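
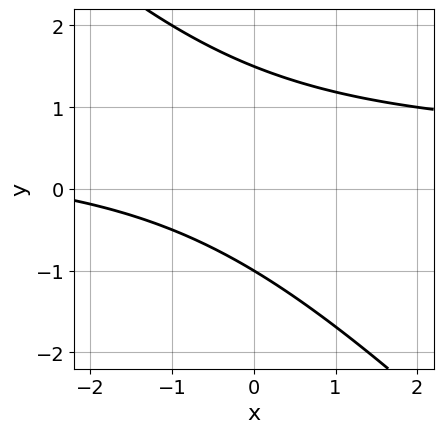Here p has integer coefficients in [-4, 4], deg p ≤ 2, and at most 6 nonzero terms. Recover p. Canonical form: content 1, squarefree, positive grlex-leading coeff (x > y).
2*x*y + 2*y^2 - x - y - 3

First, the degree is 2 — no degree-1 curve has this shape.
Then, from the visible intercepts: it meets the y-axis at y = -1 (among the integer gridlines); no x-intercept at any integer in the box.
Finally, fitting integer coefficients to these (and the overall shape) gives p.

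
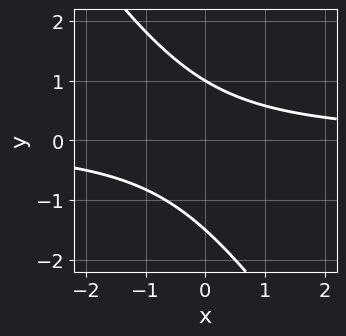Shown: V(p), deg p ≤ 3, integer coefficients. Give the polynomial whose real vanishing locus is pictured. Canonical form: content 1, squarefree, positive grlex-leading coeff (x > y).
1. deg p = 2. A generic line meets the curve in up to 2 points.
2. Reading off the gridlines: it meets the y-axis at y = 1 (among the integer gridlines); the curve avoids every integer x-axis point in the box.
3. These observations pin down the coefficients.

3*x*y + 2*y^2 + y - 3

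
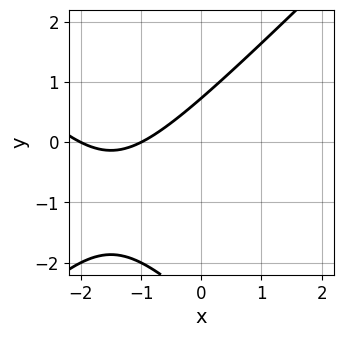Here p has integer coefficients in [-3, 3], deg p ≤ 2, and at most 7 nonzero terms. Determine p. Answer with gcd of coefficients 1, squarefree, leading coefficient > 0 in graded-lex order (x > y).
x^2 - y^2 + 3*x - 2*y + 2

1. The degree is 2 — a generic line meets the curve in up to 2 points.
2. Against the integer gridlines: among the integer gridlines, it crosses the x-axis at x ∈ {-2, -1}.
3. Solving for integer coefficients yields p as stated.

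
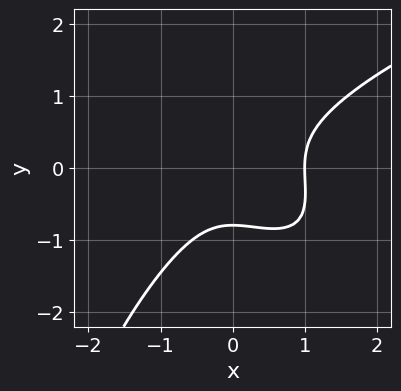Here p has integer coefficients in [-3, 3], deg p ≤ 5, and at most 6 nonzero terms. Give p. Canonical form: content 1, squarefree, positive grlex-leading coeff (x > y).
x^2*y^2 - 2*x^3 + 2*y^3 + x^2 + 1

Degree: a generic line meets the curve in up to 4 points, so deg p = 4.
From the visible intercepts: one x-axis crossing is at x = 1.
Matching integer coefficients to the picture gives p.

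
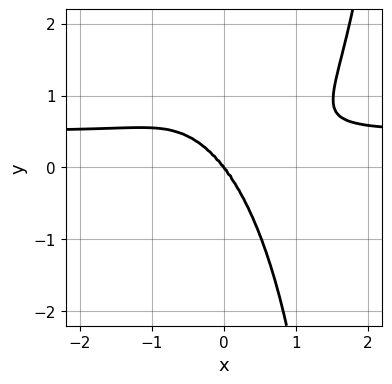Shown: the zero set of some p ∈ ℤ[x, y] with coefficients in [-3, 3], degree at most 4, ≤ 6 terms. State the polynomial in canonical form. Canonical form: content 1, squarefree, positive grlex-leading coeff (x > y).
2*x^3*y + x*y^3 - x^3 - 2*x*y^2 - 2*y^3

1. deg p = 4. No degree-3 curve has this shape.
2. From the axis intercepts and sections: it crosses the x-axis at the gridline x = 0; one y-axis crossing is at y = 0.
3. Fitting integer coefficients to these (and the overall shape) gives p.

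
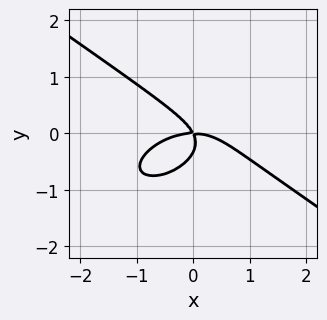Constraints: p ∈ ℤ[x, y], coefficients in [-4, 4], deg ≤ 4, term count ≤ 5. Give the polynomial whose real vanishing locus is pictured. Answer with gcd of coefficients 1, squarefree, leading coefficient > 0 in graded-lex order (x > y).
1. deg p = 3. A generic line meets the curve in up to 3 points.
2. Checking where it meets the axes: it meets the x-axis at x = 0 (among the integer gridlines); it meets the y-axis at y = 0 (among the integer gridlines).
3. Together with the visible shape, these determine p as stated.

x^3 + 3*y^3 + 2*x*y + y^2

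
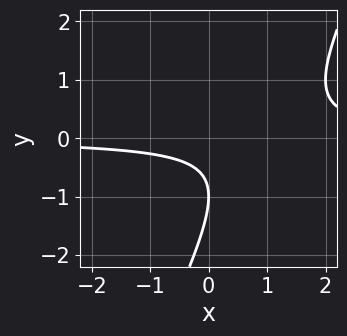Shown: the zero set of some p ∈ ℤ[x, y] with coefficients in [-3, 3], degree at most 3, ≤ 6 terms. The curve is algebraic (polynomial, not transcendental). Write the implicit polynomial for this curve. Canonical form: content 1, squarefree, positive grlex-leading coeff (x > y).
2*x*y - y^2 - 2*y - 1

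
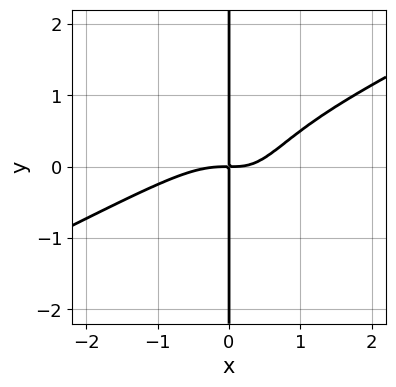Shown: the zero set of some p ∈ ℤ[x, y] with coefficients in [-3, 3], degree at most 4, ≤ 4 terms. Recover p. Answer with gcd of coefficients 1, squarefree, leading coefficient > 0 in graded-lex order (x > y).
x^4 - 2*x^3*y + x^2*y - x*y

1. Degree: a generic line meets the curve in up to 4 points, so deg p = 4.
2. Observable constraints: every point of the y-axis in the box is on the curve.
3. The integer polynomial consistent with all of this is the stated p.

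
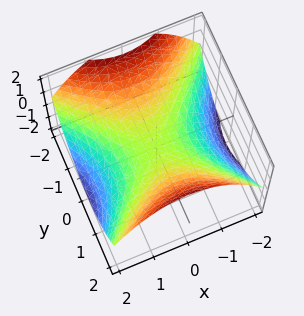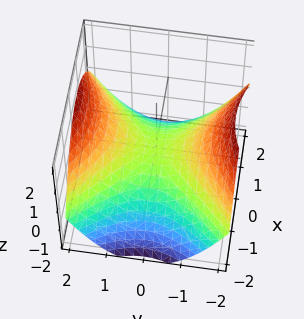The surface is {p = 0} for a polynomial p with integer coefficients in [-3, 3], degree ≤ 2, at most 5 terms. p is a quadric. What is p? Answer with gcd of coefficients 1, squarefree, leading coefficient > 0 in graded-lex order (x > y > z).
1. The degree is 2 — a hyperbolic paraboloid; a quadric.
2. Symmetries: the x ↦ −x reflection is a symmetry, so x appears only in even powers; the y ↦ −y reflection is a symmetry, so y appears only in even powers.
3. Observable constraints: it crosses the x-axis at the gridline x = 0; one z-axis crossing is at z = 0; it meets the y-axis at y = 0 (among the integer gridlines).
4. Solving for integer coefficients yields p as stated.

x^2 - y^2 + 2*z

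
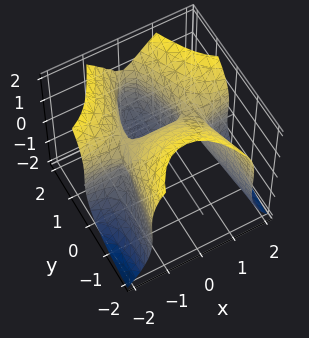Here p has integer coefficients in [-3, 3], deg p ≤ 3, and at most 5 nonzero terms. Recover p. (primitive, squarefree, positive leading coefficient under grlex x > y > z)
2*x^2*y - z^3 + y^2 + z^2 - 2*y

Degree: the shape is more complex than any degree-2 surface, so deg p = 3.
Observable constraints: among the integer gridlines, it crosses the z-axis at z ∈ {0, 1}; the visible x-axis segment lies entirely on the surface.
Putting this together gives p.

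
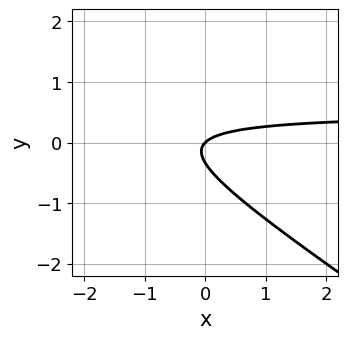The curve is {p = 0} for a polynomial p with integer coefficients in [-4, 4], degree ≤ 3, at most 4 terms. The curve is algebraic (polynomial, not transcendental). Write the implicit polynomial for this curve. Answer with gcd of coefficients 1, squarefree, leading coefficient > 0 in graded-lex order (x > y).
(a) The degree is 2 — the shape is more complex than any degree-1 curve.
(b) Against the integer gridlines: one x-axis crossing is at x = 0; one y-axis crossing is at y = 0.
(c) The integer polynomial consistent with all of this is the stated p.

2*x*y + 3*y^2 - x + y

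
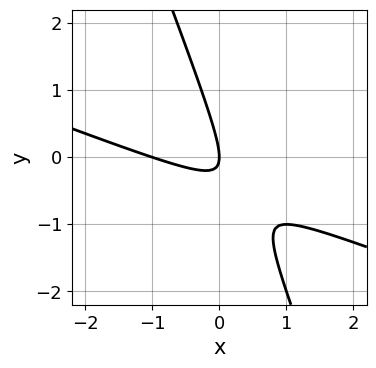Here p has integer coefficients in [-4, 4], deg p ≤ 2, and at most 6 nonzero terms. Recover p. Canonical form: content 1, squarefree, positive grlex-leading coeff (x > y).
First, deg p = 2.
Next, against the integer gridlines: it crosses the y-axis at the gridline y = 0; the x-axis gridline crossings are at x ∈ {-1, 0}.
Finally, fitting integer coefficients to these (and the overall shape) gives p.

x^2 + 3*x*y + y^2 + x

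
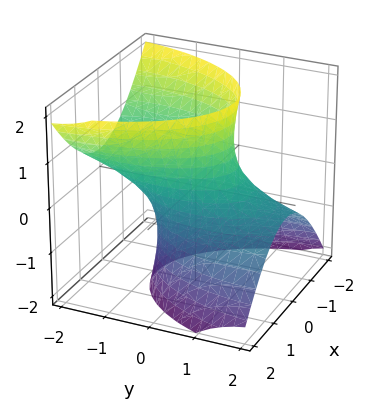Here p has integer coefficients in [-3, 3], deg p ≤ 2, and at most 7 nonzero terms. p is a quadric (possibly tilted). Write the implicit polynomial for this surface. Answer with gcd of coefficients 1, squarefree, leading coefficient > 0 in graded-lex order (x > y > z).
3*x^2 + y^2 + 3*y*z - z^2 - 2

(a) deg p = 2. A generic line meets the surface in up to 2 points.
(b) From the visible intercepts: the surface avoids every integer z-axis point in the box.
(c) Solving for integer coefficients yields p as stated.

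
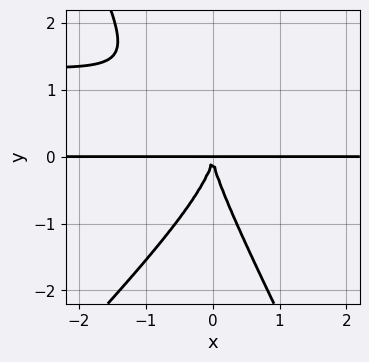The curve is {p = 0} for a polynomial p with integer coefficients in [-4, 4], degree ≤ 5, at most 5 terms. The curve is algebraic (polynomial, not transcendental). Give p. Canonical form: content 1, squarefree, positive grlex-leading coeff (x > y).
2*x^2*y^2 - x*y^3 - y^4 - 3*x^2*y

First, the degree is 4 — no degree-3 curve has this shape.
Then, reading off the gridlines: the visible x-axis segment lies entirely on the curve.
Finally, together with the visible shape, these determine p as stated.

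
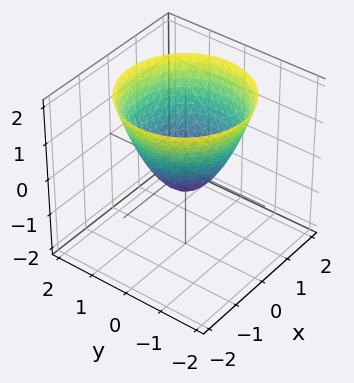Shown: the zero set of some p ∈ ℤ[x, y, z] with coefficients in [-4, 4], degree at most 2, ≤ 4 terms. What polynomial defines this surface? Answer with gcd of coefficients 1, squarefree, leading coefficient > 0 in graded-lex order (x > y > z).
2*x^2 + 2*y^2 - 2*z - 1

1. Degree: a generic line meets the surface in up to 2 points, so deg p = 2.
2. Symmetries: rotational symmetry about the z-axis ⇒ p depends on x, y only through x² + y².
3. From the axis intercepts and sections: a circular section at z = 0 has radius between 0 and 1.
4. These observations pin down the coefficients.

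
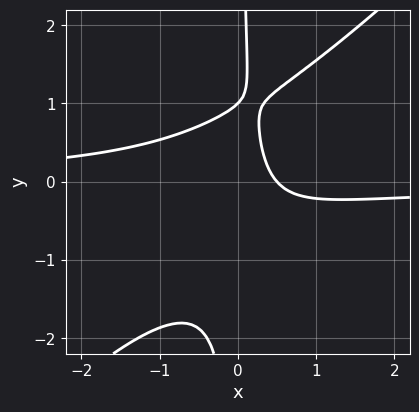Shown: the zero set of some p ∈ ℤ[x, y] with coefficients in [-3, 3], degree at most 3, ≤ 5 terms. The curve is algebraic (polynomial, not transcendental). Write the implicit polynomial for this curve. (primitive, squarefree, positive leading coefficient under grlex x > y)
3*x^2*y - 3*x*y^2 + 2*x + y - 1

(a) deg p = 3. A generic line meets the curve in up to 3 points.
(b) Checking where it meets the axes: it crosses the y-axis at the gridline y = 1.
(c) Assembling these constraints gives the stated polynomial.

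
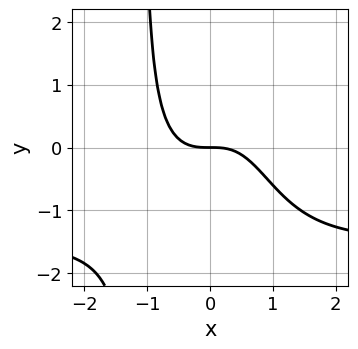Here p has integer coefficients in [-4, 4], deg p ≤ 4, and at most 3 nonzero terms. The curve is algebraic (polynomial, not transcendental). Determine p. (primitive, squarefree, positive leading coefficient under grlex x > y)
2*x^3*y + 3*x^3 + 3*y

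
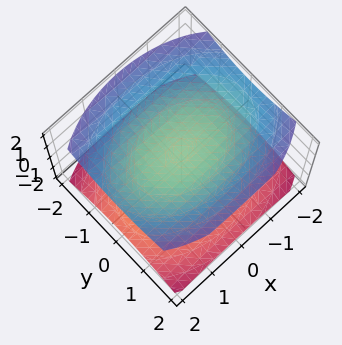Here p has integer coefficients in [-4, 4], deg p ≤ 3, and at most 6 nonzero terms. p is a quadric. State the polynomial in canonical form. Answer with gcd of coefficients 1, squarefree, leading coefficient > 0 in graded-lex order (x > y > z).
x^2 + 2*y^2 - 3*z^2 + 3

The picture has 2 separate pieces. Treating them together as one polynomial.
deg p = 2. Two sheets facing apart; a quadric.
Symmetries: the y ↦ −y reflection is a symmetry, so y appears only in even powers; mirror symmetry x ↦ −x ⇒ only even powers of x; mirror symmetry z ↦ −z ⇒ only even powers of z.
Checking where it meets the axes: no y-intercept at any integer in the box; among the integer gridlines, it crosses the z-axis at z ∈ {-1, 1}.
These observations pin down the coefficients.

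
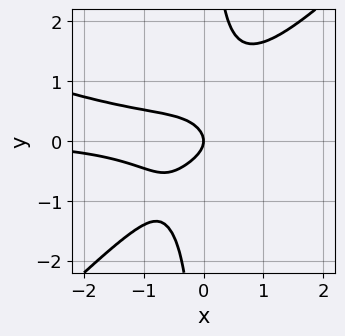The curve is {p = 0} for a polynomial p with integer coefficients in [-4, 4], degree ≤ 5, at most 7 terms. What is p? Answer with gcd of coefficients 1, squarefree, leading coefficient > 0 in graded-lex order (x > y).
Degree: the shape is more complex than any degree-3 curve, so deg p = 4.
From the visible intercepts: it crosses the y-axis at the gridline y = 0; it meets the x-axis at x = 0 (among the integer gridlines).
These observations pin down the coefficients.

x^3*y + 2*x^2*y^2 - 3*x*y^3 + 2*y^2 + x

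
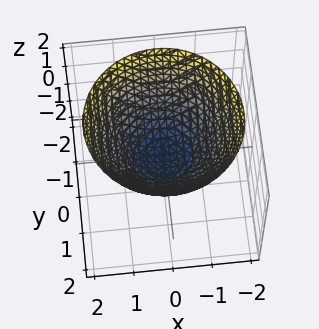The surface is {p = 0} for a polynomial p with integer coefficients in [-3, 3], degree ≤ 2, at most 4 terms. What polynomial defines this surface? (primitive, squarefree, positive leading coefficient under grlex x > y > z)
The degree is 2 — a generic line meets the surface in up to 2 points.
Symmetries: the z-axis is an axis of rotation, so x and y enter only as x² + y².
Observable constraints: a circular section at z = 0 has radius between 0 and 1.
Assembling these constraints gives the stated polynomial.

2*x^2 + 2*y^2 - 3*z - 1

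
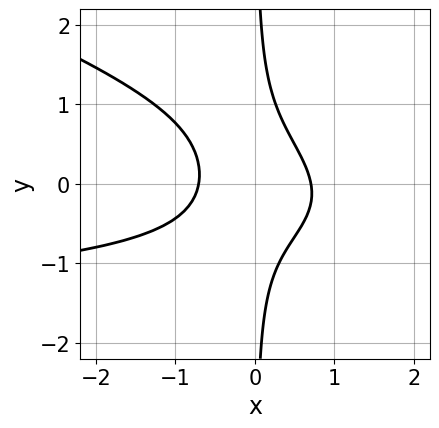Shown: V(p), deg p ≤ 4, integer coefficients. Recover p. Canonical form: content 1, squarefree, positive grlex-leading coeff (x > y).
x^2*y + 3*x*y^2 + 2*x^2 - 1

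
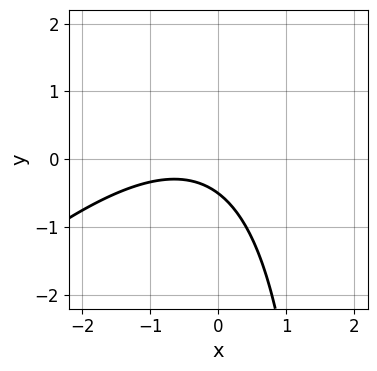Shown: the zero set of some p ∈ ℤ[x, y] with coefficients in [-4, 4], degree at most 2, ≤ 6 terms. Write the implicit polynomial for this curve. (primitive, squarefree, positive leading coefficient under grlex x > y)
x^2 - x*y + x + 2*y + 1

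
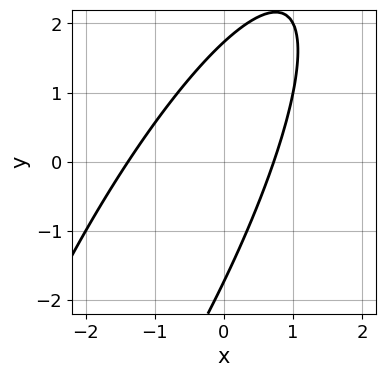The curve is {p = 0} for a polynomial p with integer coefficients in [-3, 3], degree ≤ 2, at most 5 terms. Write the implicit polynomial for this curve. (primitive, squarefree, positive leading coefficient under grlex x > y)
(a) Degree: a generic line meets the curve in up to 2 points, so deg p = 2.
(b) Matching integer coefficients to the picture gives p.

3*x^2 - 3*x*y + y^2 + 2*x - 3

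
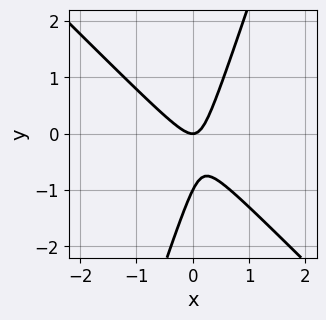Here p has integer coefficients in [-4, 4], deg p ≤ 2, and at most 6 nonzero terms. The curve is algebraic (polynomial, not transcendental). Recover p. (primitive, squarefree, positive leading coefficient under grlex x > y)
3*x^2 + 2*x*y - y^2 - y

(a) Degree: no degree-1 curve has this shape, so deg p = 2.
(b) Against the integer gridlines: the y-axis gridline crossings are at y ∈ {-1, 0}; it meets the x-axis at x = 0 (among the integer gridlines).
(c) Fitting integer coefficients to these (and the overall shape) gives p.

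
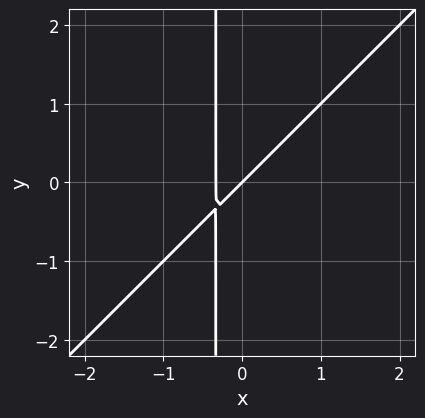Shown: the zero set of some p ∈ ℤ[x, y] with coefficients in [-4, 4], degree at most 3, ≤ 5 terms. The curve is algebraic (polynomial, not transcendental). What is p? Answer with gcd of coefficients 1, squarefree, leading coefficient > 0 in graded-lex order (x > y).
(a) The degree is 2 — no degree-1 curve has this shape.
(b) Checking where it meets the axes: it crosses the x-axis at the gridline x = 0; one y-axis crossing is at y = 0.
(c) Solving for integer coefficients yields p as stated.

3*x^2 - 3*x*y + x - y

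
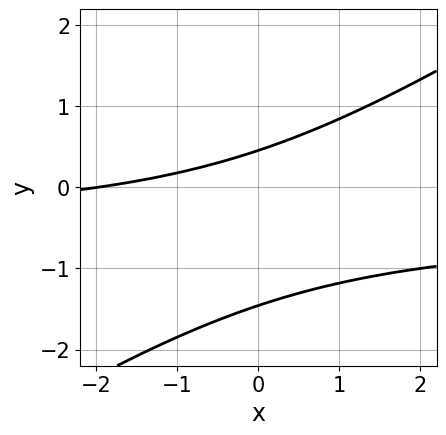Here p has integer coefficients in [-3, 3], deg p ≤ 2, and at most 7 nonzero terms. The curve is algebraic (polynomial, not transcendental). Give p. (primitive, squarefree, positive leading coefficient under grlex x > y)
2*x*y - 3*y^2 + x - 3*y + 2

(a) Degree: a generic line meets the curve in up to 2 points, so deg p = 2.
(b) From the axis intercepts and sections: it crosses the x-axis at the gridline x = -2.
(c) Solving for integer coefficients yields p as stated.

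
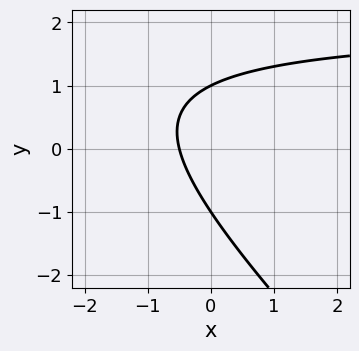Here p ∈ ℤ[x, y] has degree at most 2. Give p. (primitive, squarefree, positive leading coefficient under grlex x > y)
x*y + y^2 - 2*x - 1

(a) The degree is 2 — the shape is more complex than any degree-1 curve.
(b) From the axis intercepts and sections: among the integer gridlines, it crosses the y-axis at y ∈ {-1, 1}.
(c) Together with the visible shape, these determine p as stated.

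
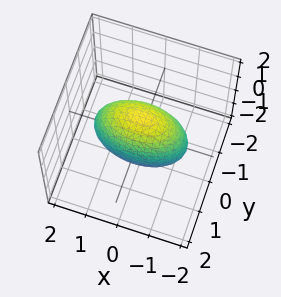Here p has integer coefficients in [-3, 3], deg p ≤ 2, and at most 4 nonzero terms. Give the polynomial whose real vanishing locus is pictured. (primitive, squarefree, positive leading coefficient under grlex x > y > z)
deg p = 2. A closed, bounded, convex surface; a quadric.
Symmetries: mirror symmetry y ↦ −y ⇒ only even powers of y; it's symmetric under x → −x, forcing even powers of x; the z ↦ −z reflection is a symmetry, so z appears only in even powers.
Solving for integer coefficients yields p as stated.

x^2 + 3*y^2 + z^2 - 2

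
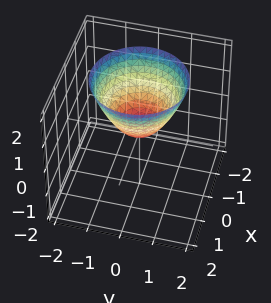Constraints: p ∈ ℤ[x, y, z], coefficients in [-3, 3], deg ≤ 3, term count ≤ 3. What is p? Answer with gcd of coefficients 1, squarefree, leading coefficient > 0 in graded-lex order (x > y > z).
x^2 + y^2 - z

1. The degree is 2 — a paraboloid; a quadric.
2. Symmetries: rotational symmetry about the z-axis ⇒ p depends on x, y only through x² + y².
3. Against the integer gridlines: one y-axis crossing is at y = 0; a circular section at z = 1 has radius exactly 1; it meets the x-axis at x = 0 (among the integer gridlines); it crosses the z-axis at the gridline z = 0.
4. The integer polynomial consistent with all of this is the stated p.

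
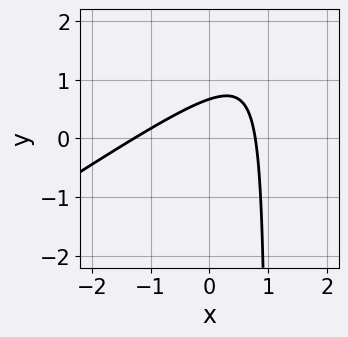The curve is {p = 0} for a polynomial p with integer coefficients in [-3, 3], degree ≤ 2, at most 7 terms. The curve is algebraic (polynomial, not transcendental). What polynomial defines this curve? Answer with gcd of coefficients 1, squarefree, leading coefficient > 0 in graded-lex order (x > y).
2*x^2 - 3*x*y + x + 3*y - 2

First, the degree is 2 — a generic line meets the curve in up to 2 points.
Finally, solving for integer coefficients yields p as stated.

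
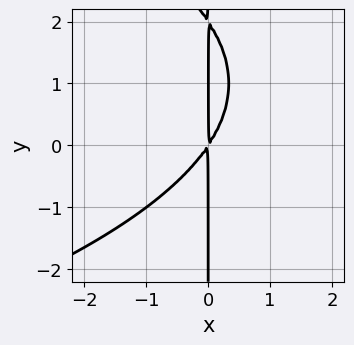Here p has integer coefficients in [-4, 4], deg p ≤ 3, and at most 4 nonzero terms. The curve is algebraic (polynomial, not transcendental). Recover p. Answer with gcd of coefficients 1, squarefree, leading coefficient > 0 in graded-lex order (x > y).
x*y^2 + 3*x^2 - 2*x*y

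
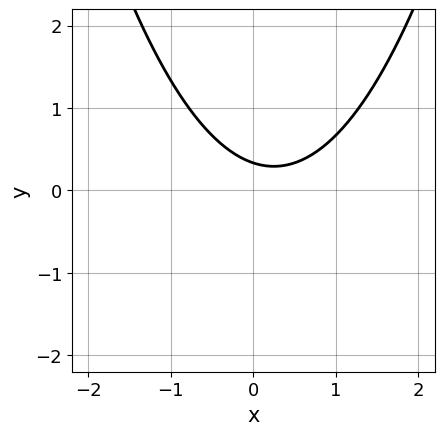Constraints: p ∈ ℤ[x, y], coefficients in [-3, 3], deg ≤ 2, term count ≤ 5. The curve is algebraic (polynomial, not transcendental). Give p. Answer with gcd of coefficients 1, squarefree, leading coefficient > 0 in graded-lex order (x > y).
(a) Degree: a generic line meets the curve in up to 2 points, so deg p = 2.
(b) From the visible intercepts: the curve avoids every integer x-axis point in the box.
(c) Fitting integer coefficients to these (and the overall shape) gives p.

2*x^2 - x - 3*y + 1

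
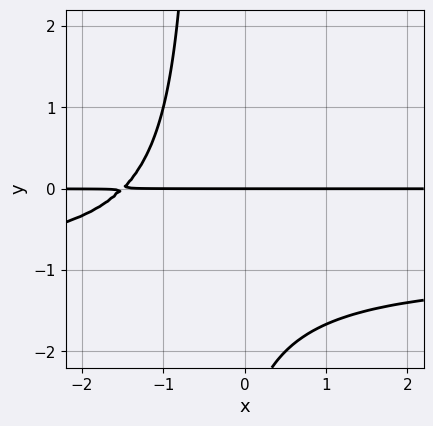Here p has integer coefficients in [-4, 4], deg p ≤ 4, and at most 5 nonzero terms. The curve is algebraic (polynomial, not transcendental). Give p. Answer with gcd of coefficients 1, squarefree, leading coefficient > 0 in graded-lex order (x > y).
1. deg p = 3. The shape is more complex than any degree-2 curve.
2. From the axis intercepts and sections: it crosses the y-axis at the gridline y = 0; every point of the x-axis in the box is on the curve.
3. These observations pin down the coefficients.

2*x*y^2 + 2*x*y + y^2 + 3*y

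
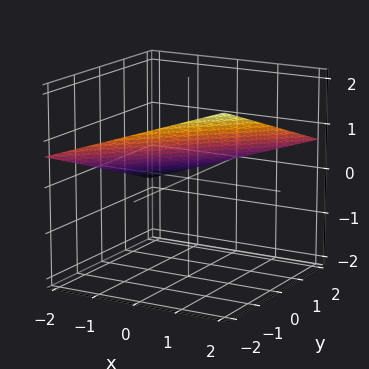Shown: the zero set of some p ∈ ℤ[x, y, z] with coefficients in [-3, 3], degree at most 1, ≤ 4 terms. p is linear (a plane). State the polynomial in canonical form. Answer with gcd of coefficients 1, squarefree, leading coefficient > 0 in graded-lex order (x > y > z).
Degree: every cross-section is a straight line — this is a plane, so deg p = 1.
Against the integer gridlines: it crosses the y-axis at the gridline y = 2; it crosses the x-axis at the gridline x = -2.
Fitting integer coefficients to these (and the overall shape) gives p.

x - y - 3*z + 2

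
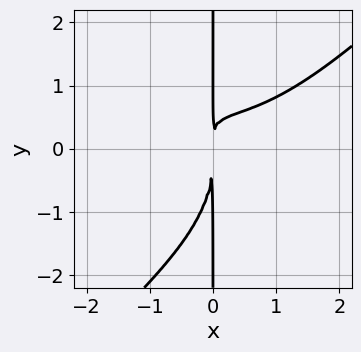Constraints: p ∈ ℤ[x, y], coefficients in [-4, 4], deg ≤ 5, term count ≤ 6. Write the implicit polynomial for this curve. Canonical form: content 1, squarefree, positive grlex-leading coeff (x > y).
x^4 - x*y^3 - 3*x^2*y + 2*x^2

1. deg p = 4. No degree-3 curve has this shape.
2. Reading off the gridlines: every point of the y-axis in the box is on the curve.
3. Assembling these constraints gives the stated polynomial.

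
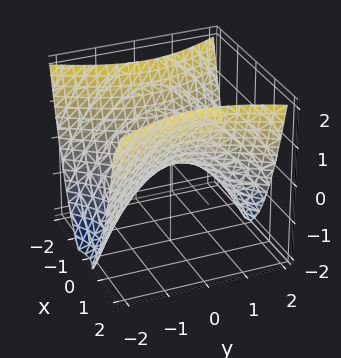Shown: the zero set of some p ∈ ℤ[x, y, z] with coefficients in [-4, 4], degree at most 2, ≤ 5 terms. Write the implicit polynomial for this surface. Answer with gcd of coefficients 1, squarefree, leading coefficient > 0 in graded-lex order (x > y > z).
2*x^2 - y^2 - 2*z

deg p = 2. A hyperbolic paraboloid; a quadric.
Symmetries: it's symmetric under y → −y, forcing even powers of y; the x ↦ −x reflection is a symmetry, so x appears only in even powers.
Checking where it meets the axes: one z-axis crossing is at z = 0; one x-axis crossing is at x = 0; it crosses the y-axis at the gridline y = 0.
Fitting integer coefficients to these (and the overall shape) gives p.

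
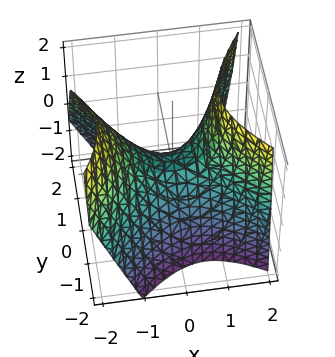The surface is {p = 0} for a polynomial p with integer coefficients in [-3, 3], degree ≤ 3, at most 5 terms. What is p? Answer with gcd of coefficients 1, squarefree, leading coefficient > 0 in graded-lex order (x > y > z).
3*x^2 + x*y + x*z - 3*y^2 - 3*z

The degree is 2 — no degree-1 surface has this shape.
From the axis intercepts and sections: it crosses the y-axis at the gridline y = 0; it crosses the x-axis at the gridline x = 0.
Assembling these constraints gives the stated polynomial.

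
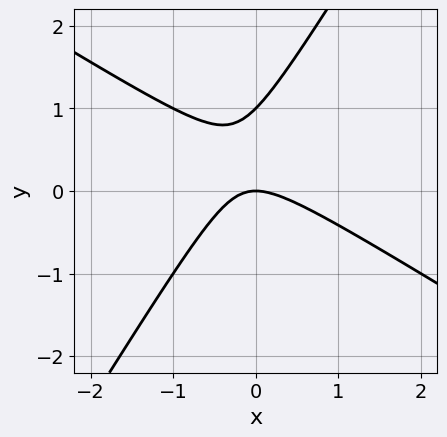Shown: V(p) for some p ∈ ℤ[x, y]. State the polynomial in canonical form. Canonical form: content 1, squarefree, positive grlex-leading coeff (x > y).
deg p = 2. The shape is more complex than any degree-1 curve.
Against the integer gridlines: among the integer gridlines, it crosses the y-axis at y ∈ {0, 1}; it crosses the x-axis at the gridline x = 0.
Assembling these constraints gives the stated polynomial.

x^2 + x*y - y^2 + y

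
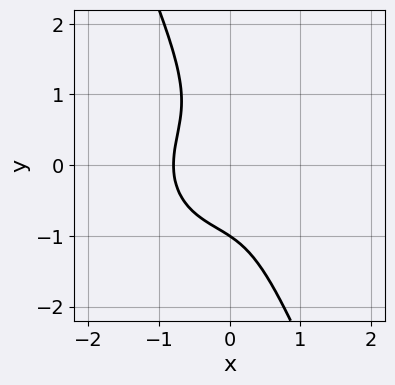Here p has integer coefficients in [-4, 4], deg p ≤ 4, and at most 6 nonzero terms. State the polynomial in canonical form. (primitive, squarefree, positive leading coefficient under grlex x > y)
2*x^3 + 2*x*y^2 + y^3 + 1

(a) Degree: a generic line meets the curve in up to 3 points, so deg p = 3.
(b) Checking where it meets the axes: it crosses the y-axis at the gridline y = -1.
(c) Putting this together gives p.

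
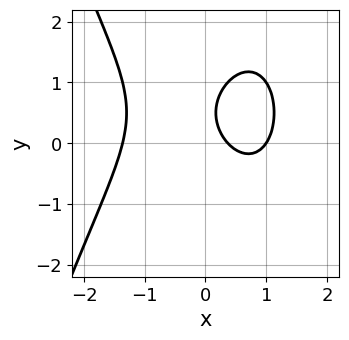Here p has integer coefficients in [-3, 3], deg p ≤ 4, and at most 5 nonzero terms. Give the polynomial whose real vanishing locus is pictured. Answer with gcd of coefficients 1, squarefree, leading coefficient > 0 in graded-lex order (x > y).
2*x^3 + 2*y^2 - 3*x - 2*y + 1

First, degree: no degree-2 curve has this shape, so deg p = 3.
Next, reading off the gridlines: it misses every integer gridline on the y-axis; one x-axis crossing is at x = 1.
Finally, putting this together gives p.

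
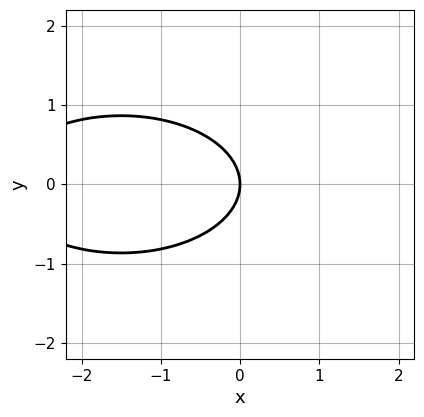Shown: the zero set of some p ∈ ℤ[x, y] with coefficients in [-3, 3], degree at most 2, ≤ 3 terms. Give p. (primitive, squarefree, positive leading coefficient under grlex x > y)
x^2 + 3*y^2 + 3*x

deg p = 2. The shape is more complex than any degree-1 curve.
Symmetries: it's symmetric under y → −y, forcing even powers of y.
From the axis intercepts and sections: it meets the y-axis at y = 0 (among the integer gridlines); it meets the x-axis at x = 0 (among the integer gridlines).
Putting this together gives p.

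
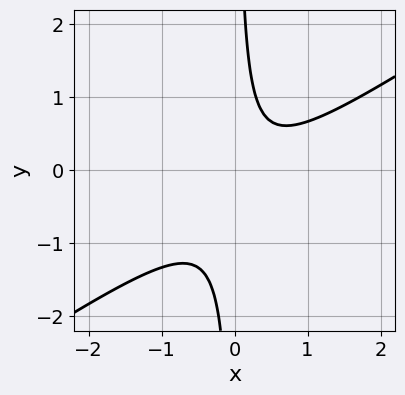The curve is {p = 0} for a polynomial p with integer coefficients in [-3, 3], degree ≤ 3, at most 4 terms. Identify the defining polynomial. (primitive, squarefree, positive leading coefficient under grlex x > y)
Degree: the shape is more complex than any degree-1 curve, so deg p = 2.
Reading off the gridlines: the curve avoids every integer y-axis point in the box; no x-intercept at any integer in the box.
These observations pin down the coefficients.

2*x^2 - 3*x*y - x + 1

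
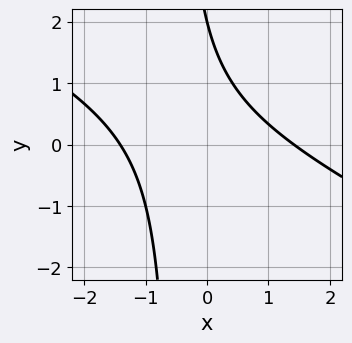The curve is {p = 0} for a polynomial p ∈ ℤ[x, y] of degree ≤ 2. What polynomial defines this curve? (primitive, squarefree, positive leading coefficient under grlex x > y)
1. deg p = 2. No degree-1 curve has this shape.
2. Against the integer gridlines: it meets the y-axis at y = 2 (among the integer gridlines).
3. These observations pin down the coefficients.

x^2 + 2*x*y + y - 2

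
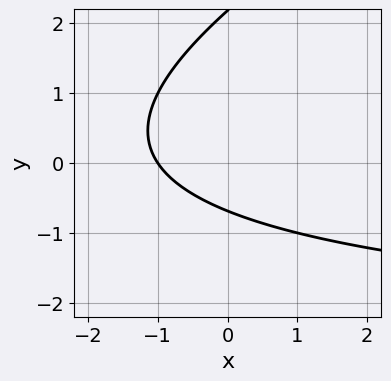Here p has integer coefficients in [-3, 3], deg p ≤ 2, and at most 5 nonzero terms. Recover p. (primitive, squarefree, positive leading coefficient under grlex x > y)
Degree: the shape is more complex than any degree-1 curve, so deg p = 2.
From the axis intercepts and sections: it meets the x-axis at x = -1 (among the integer gridlines).
The integer polynomial consistent with all of this is the stated p.

x*y - 2*y^2 + 3*x + 3*y + 3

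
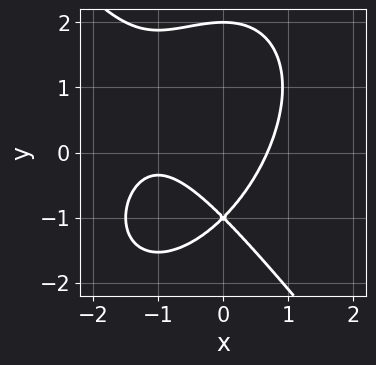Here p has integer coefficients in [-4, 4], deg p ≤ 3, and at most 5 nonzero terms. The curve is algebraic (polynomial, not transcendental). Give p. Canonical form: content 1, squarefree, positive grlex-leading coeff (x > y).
deg p = 3. A generic line meets the curve in up to 3 points.
Reading off the gridlines: the y-axis gridline crossings are at y ∈ {-1, 2}.
Together with the visible shape, these determine p as stated.

2*x^3 + y^3 + 3*x^2 - 3*y - 2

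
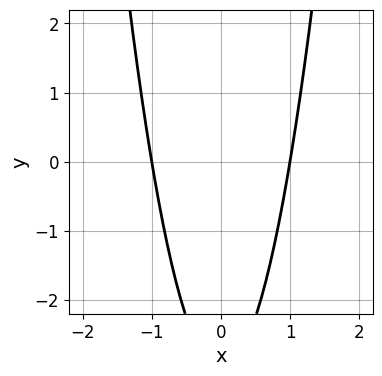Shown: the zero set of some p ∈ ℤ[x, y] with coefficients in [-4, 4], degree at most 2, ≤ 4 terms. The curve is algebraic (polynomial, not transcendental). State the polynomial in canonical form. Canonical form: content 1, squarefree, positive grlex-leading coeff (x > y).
3*x^2 - y - 3

First, the degree is 2 — no degree-1 curve has this shape.
Then, symmetries: the x ↦ −x reflection is a symmetry, so x appears only in even powers.
Next, from the axis intercepts and sections: the curve avoids every integer y-axis point in the box; among the integer gridlines, it crosses the x-axis at x ∈ {-1, 1}.
Finally, together with the visible shape, these determine p as stated.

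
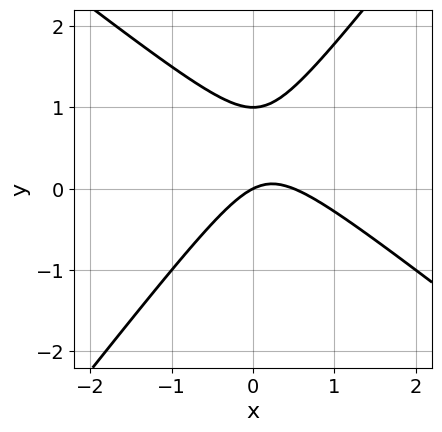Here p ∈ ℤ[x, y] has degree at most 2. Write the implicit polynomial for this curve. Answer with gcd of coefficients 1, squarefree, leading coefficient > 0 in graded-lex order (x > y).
2*x^2 + x*y - 2*y^2 - x + 2*y

1. The degree is 2 — the shape is more complex than any degree-1 curve.
2. Reading off the gridlines: one x-axis crossing is at x = 0; the y-axis gridline crossings are at y ∈ {0, 1}.
3. Assembling these constraints gives the stated polynomial.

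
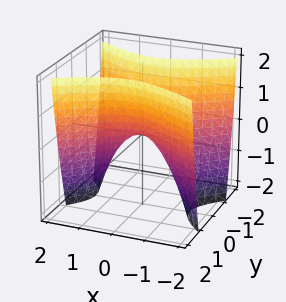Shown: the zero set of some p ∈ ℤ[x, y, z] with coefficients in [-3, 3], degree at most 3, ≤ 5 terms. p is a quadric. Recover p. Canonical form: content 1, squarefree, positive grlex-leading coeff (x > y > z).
x^2 - 2*y^2 + z

First, deg p = 2. A saddle surface; a quadric.
Then, symmetries: mirror symmetry y ↦ −y ⇒ only even powers of y; it's symmetric under x → −x, forcing even powers of x.
Then, from the visible intercepts: it crosses the z-axis at the gridline z = 0; it meets the y-axis at y = 0 (among the integer gridlines); one x-axis crossing is at x = 0.
Finally, matching integer coefficients to the picture gives p.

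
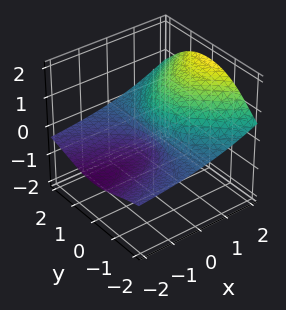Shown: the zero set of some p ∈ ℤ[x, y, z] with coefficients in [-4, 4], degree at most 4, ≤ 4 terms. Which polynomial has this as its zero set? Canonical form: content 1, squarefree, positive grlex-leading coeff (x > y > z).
y^2*z + z^3 - x*z - x

Degree: a generic line meets the surface in up to 3 points, so deg p = 3.
Against the integer gridlines: the visible y-axis segment lies entirely on the surface; it crosses the x-axis at the gridline x = 0; it meets the z-axis at z = 0 (among the integer gridlines).
Solving for integer coefficients yields p as stated.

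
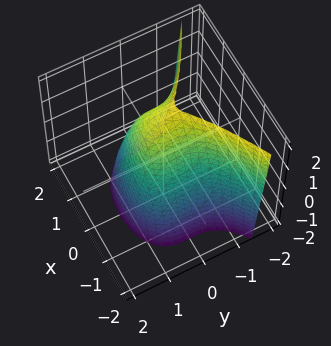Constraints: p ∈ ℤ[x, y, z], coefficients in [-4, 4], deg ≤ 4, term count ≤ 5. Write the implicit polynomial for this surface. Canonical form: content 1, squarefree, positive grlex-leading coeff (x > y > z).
2*y^3 + 2*x^2 + z - 2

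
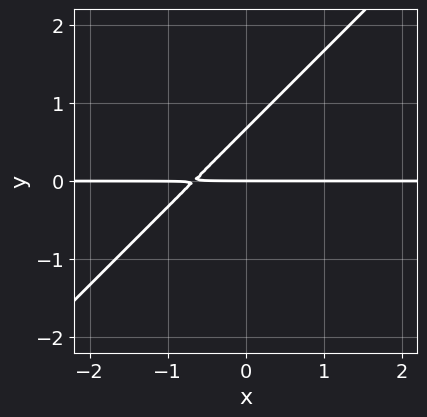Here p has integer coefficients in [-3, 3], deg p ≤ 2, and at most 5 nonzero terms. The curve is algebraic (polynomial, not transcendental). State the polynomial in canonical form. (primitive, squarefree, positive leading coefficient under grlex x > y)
(a) deg p = 2. No degree-1 curve has this shape.
(b) Observable constraints: one y-axis crossing is at y = 0; the visible x-axis segment lies entirely on the curve.
(c) Putting this together gives p.

3*x*y - 3*y^2 + 2*y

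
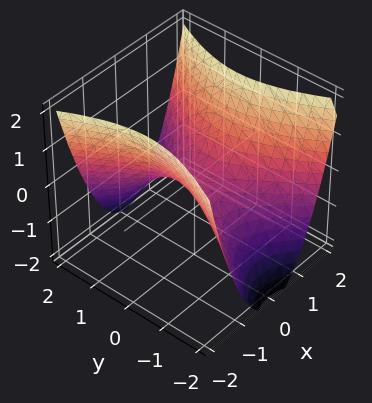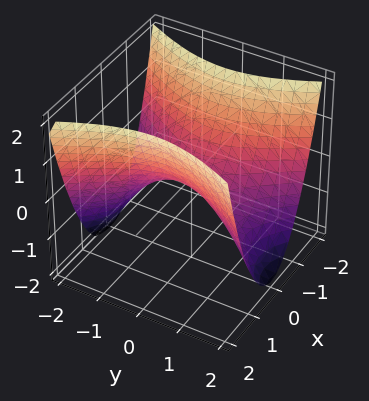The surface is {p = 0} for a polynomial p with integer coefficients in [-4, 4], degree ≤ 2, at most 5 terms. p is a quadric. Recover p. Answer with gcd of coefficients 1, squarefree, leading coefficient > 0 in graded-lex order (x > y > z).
2*x^2 - y^2 - 2*z

(a) The degree is 2 — a hyperbolic paraboloid; a quadric.
(b) Symmetries: the x ↦ −x reflection is a symmetry, so x appears only in even powers; mirror symmetry y ↦ −y ⇒ only even powers of y.
(c) Checking where it meets the axes: one y-axis crossing is at y = 0; it meets the z-axis at z = 0 (among the integer gridlines); one x-axis crossing is at x = 0.
(d) Fitting integer coefficients to these (and the overall shape) gives p.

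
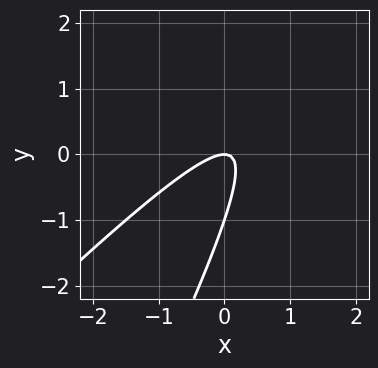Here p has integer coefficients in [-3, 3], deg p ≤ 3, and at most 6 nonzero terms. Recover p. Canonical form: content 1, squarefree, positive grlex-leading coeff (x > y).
2*x^2 - 3*x*y + y^2 + y

(a) deg p = 2.
(b) Checking where it meets the axes: among the integer gridlines, it crosses the y-axis at y ∈ {-1, 0}; it crosses the x-axis at the gridline x = 0.
(c) The integer polynomial consistent with all of this is the stated p.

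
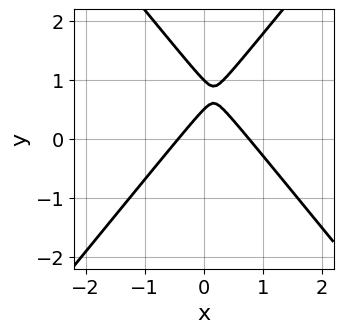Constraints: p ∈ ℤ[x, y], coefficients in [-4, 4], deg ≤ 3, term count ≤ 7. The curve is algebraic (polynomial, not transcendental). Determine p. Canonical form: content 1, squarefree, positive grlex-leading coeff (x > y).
3*x^2 - 2*y^2 - x + 3*y - 1

1. deg p = 2. No degree-1 curve has this shape.
2. Checking where it meets the axes: it crosses the y-axis at the gridline y = 1.
3. Together with the visible shape, these determine p as stated.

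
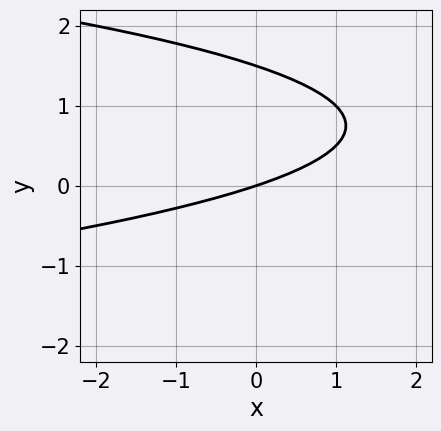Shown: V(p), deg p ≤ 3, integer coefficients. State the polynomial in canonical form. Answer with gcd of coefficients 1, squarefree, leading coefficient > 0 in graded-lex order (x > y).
1. The degree is 2 — the shape is more complex than any degree-1 curve.
2. Reading off the gridlines: it meets the x-axis at x = 0 (among the integer gridlines); it meets the y-axis at y = 0 (among the integer gridlines).
3. Solving for integer coefficients yields p as stated.

2*y^2 + x - 3*y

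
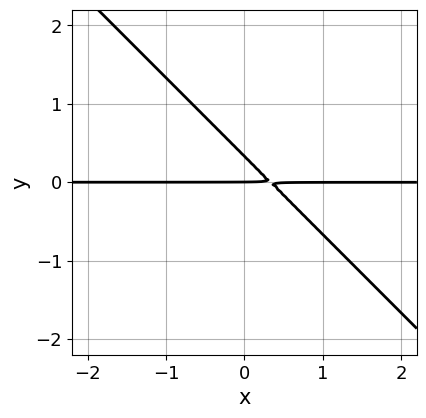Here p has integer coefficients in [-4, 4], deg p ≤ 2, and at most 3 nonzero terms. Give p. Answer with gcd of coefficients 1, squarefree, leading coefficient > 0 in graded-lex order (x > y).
(a) deg p = 2.
(b) Against the integer gridlines: the visible x-axis segment lies entirely on the curve; it crosses the y-axis at the gridline y = 0.
(c) Putting this together gives p.

3*x*y + 3*y^2 - y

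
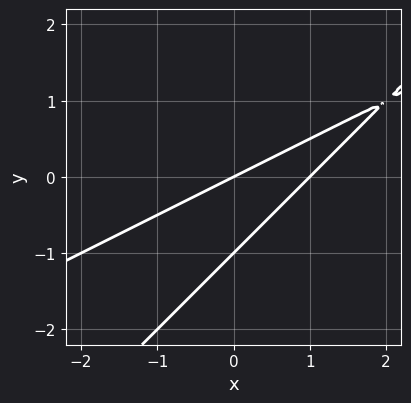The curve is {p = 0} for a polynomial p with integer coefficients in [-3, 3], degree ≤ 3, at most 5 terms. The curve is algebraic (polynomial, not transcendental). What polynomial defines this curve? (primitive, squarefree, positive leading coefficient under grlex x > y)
x^2 - 3*x*y + 2*y^2 - x + 2*y

(a) Degree: a generic line meets the curve in up to 2 points, so deg p = 2.
(b) From the visible intercepts: the y-axis gridline crossings are at y ∈ {-1, 0}; among the integer gridlines, it crosses the x-axis at x ∈ {0, 1}.
(c) Putting this together gives p.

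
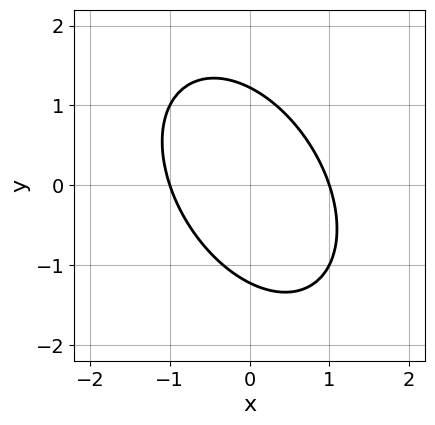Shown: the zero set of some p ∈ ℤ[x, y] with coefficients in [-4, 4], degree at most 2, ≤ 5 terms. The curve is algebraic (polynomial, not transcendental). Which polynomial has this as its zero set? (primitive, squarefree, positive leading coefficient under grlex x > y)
3*x^2 + 2*x*y + 2*y^2 - 3

1. The degree is 2 — the shape is more complex than any degree-1 curve.
2. Against the integer gridlines: among the integer gridlines, it crosses the x-axis at x ∈ {-1, 1}.
3. Fitting integer coefficients to these (and the overall shape) gives p.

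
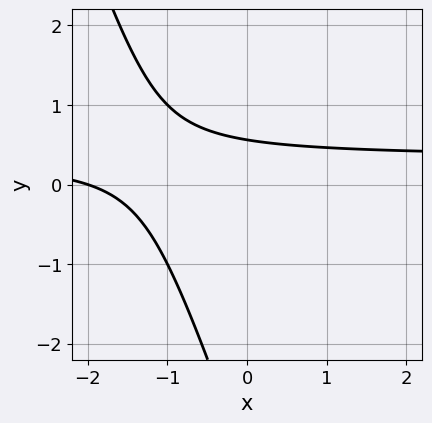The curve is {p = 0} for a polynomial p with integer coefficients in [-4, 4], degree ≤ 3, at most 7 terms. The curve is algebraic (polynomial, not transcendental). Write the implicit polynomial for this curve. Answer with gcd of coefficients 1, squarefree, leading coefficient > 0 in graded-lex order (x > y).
deg p = 2.
Reading off the gridlines: one x-axis crossing is at x = -2.
Solving for integer coefficients yields p as stated.

3*x*y + y^2 - x + 3*y - 2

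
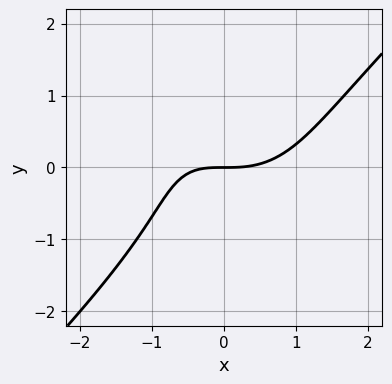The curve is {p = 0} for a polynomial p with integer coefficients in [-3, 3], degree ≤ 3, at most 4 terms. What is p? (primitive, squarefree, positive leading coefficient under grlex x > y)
Degree: a generic line meets the curve in up to 3 points, so deg p = 3.
From the axis intercepts and sections: it crosses the y-axis at the gridline y = 0; it meets the x-axis at x = 0 (among the integer gridlines).
These observations pin down the coefficients.

x^3 - y^3 - x*y - 2*y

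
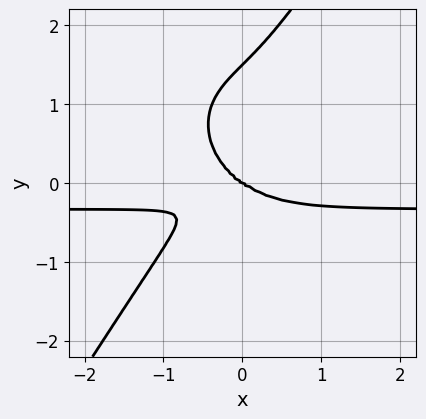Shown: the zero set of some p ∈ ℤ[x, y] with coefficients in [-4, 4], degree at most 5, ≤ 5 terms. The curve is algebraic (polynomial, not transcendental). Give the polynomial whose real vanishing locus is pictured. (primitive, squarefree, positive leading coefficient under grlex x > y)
First, degree: a generic line meets the curve in up to 4 points, so deg p = 4.
Then, from the visible intercepts: one x-axis crossing is at x = 0; one y-axis crossing is at y = 0.
Finally, together with the visible shape, these determine p as stated.

3*x^3*y + 2*x*y^3 - 2*y^4 + x^3 + 3*y^3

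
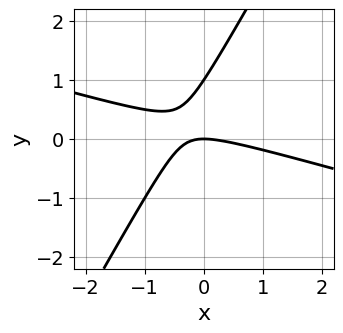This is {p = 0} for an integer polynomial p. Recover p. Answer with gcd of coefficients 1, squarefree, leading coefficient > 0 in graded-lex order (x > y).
deg p = 2.
Against the integer gridlines: it crosses the x-axis at the gridline x = 0; the y-axis gridline crossings are at y ∈ {0, 1}.
Solving for integer coefficients yields p as stated.

x^2 + 3*x*y - 2*y^2 + 2*y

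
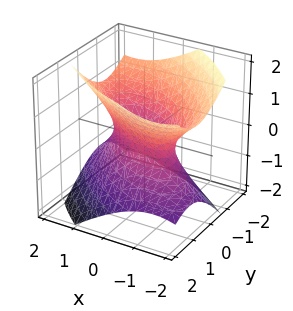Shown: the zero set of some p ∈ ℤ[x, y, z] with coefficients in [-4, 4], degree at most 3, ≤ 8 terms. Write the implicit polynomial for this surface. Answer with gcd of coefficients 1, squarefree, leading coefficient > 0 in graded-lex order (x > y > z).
2*x^2 + 3*x*y + 3*y^2 + y*z - 3*z^2 - 2

1. deg p = 2. A generic line meets the surface in up to 2 points.
2. Against the integer gridlines: the x-axis gridline crossings are at x ∈ {-1, 1}; it misses every integer gridline on the z-axis.
3. Solving for integer coefficients yields p as stated.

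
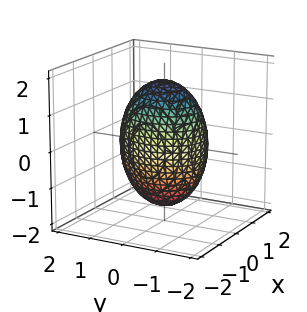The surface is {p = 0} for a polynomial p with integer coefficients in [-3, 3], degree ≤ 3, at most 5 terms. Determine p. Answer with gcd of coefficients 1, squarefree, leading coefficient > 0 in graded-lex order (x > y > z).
deg p = 2. A closed, bounded, convex surface; a quadric.
Symmetries: mirror symmetry y ↦ −y ⇒ only even powers of y; the z ↦ −z reflection is a symmetry, so z appears only in even powers; it's symmetric under x → −x, forcing even powers of x.
From the axis intercepts and sections: the x-axis gridline crossings are at x ∈ {-1, 1}.
Assembling these constraints gives the stated polynomial.

3*x^2 + 2*y^2 + z^2 - 3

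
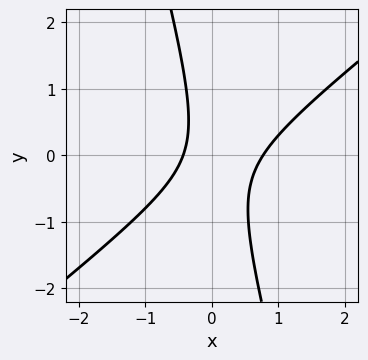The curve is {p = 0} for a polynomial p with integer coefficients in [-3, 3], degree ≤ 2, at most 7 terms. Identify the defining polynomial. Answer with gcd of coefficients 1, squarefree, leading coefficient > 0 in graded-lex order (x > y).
3*x^2 - 3*x*y - y^2 - x - 1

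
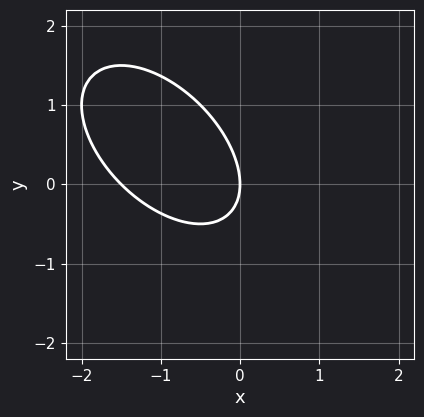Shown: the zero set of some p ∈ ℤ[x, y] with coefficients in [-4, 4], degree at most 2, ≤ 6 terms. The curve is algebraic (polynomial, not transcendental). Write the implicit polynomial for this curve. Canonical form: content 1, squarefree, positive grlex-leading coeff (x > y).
(a) deg p = 2.
(b) Checking where it meets the axes: one y-axis crossing is at y = 0; it meets the x-axis at x = 0 (among the integer gridlines).
(c) Assembling these constraints gives the stated polynomial.

2*x^2 + 2*x*y + 2*y^2 + 3*x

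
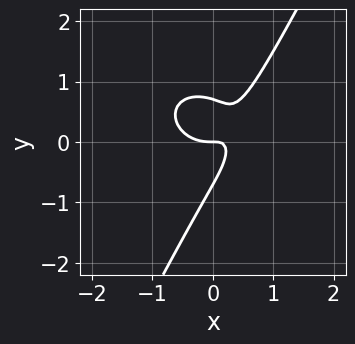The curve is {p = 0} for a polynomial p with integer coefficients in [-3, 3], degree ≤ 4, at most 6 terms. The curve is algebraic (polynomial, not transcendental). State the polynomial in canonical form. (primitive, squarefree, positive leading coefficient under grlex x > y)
3*x^3 + 3*x*y^2 - 2*y^3 - 3*x*y + y

First, degree: no degree-2 curve has this shape, so deg p = 3.
Next, from the axis intercepts and sections: it meets the y-axis at y = 0 (among the integer gridlines); it crosses the x-axis at the gridline x = 0.
Finally, solving for integer coefficients yields p as stated.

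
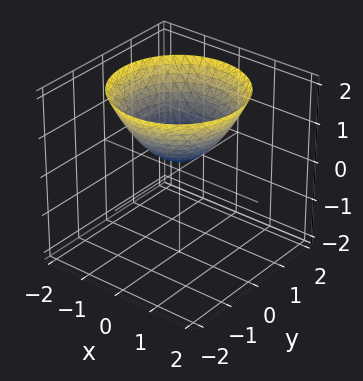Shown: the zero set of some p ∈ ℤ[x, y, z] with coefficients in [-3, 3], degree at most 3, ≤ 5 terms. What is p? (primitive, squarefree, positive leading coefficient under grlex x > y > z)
The degree is 2 — no degree-1 surface has this shape.
Symmetry: the z-axis is an axis of rotation, so x and y enter only as x² + y².
From the visible intercepts: it misses every integer gridline on the x-axis; the surface avoids every integer y-axis point in the box.
Solving for integer coefficients yields p as stated.

2*x^2 + 2*y^2 - 3*z + 1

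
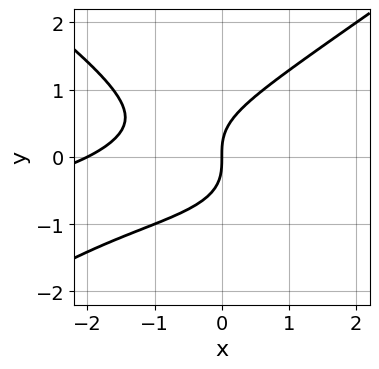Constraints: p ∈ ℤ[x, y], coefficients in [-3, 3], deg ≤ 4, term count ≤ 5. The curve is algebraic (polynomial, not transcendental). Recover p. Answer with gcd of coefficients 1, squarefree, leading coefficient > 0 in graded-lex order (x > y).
x^2*y - 2*y^3 + x^2 + 2*x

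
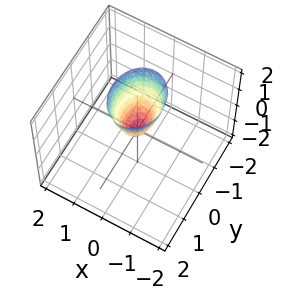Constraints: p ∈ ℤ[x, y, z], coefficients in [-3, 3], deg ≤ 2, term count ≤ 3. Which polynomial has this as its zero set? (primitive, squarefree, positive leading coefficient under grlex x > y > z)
3*x^2 + 2*y^2 - z

(a) The degree is 2 — a single bowl opening along one axis; a quadric.
(b) Symmetries: it's symmetric under y → −y, forcing even powers of y; the x ↦ −x reflection is a symmetry, so x appears only in even powers.
(c) Observable constraints: it meets the y-axis at y = 0 (among the integer gridlines); it crosses the z-axis at the gridline z = 0.
(d) Matching integer coefficients to the picture gives p.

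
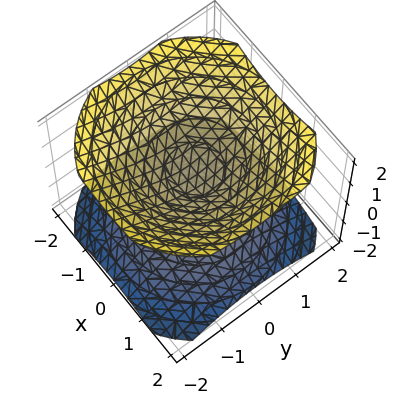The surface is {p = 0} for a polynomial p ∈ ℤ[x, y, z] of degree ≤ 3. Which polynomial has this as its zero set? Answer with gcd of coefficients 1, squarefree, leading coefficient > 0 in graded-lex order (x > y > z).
1. There are 2 components. They look like related sheets of one shape, so recover p as a whole.
2. deg p = 2. Two sheets facing apart; a quadric.
3. Symmetries: rotational symmetry about the z-axis ⇒ p depends on x, y only through x² + y²; the z ↦ −z reflection is a symmetry, so z appears only in even powers.
4. Observable constraints: it misses every integer gridline on the y-axis; no x-intercept at any integer in the box; a circular section at z = -1 has radius exactly 1.
5. The integer polynomial consistent with all of this is the stated p.

2*x^2 + 2*y^2 - 3*z^2 + 1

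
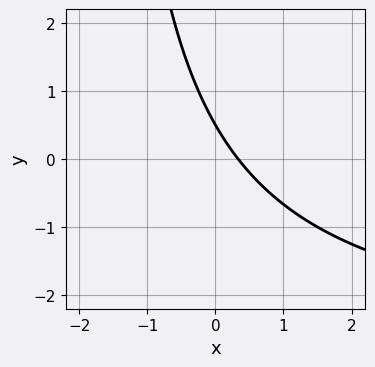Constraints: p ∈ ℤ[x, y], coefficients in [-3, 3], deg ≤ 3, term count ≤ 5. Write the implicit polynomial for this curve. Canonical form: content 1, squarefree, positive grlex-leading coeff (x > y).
The degree is 2 — a generic line meets the curve in up to 2 points.
Solving for integer coefficients yields p as stated.

x*y + 3*x + 2*y - 1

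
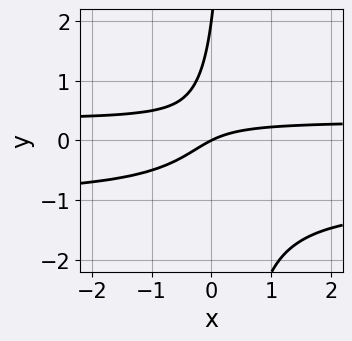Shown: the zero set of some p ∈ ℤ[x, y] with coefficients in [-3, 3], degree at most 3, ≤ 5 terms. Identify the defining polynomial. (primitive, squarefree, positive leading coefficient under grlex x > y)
First, deg p = 3. The shape is more complex than any degree-2 curve.
Next, against the integer gridlines: it crosses the x-axis at the gridline x = 0; the y-axis gridline crossings are at y ∈ {0, 2}.
Finally, together with the visible shape, these determine p as stated.

3*x*y^2 + 2*x*y - y^2 - x + 2*y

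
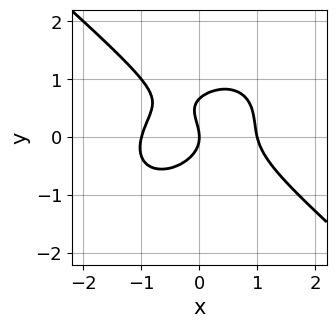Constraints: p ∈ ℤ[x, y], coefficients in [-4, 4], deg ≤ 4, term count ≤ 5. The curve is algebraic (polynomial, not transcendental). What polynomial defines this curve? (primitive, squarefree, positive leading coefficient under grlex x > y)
2*x^3 + 3*y^3 + x*y - 2*y^2 - 2*x

The degree is 3 — no degree-2 curve has this shape.
From the visible intercepts: it crosses the y-axis at the gridline y = 0; among the integer gridlines, it crosses the x-axis at x ∈ {-1, 0, 1}.
Solving for integer coefficients yields p as stated.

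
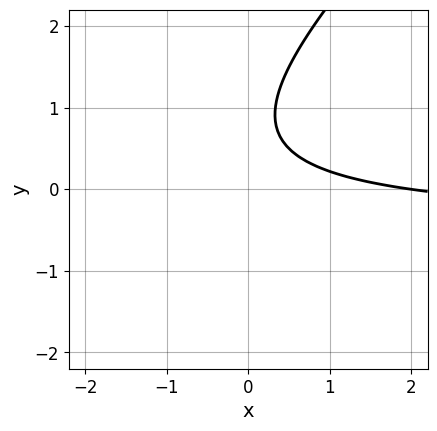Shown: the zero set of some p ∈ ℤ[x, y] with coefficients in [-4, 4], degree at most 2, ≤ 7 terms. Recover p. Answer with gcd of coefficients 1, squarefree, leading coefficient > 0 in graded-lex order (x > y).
First, deg p = 2. The shape is more complex than any degree-1 curve.
Then, checking where it meets the axes: it misses every integer gridline on the y-axis; one x-axis crossing is at x = 2.
Finally, putting this together gives p.

2*x*y - 2*y^2 + x + 3*y - 2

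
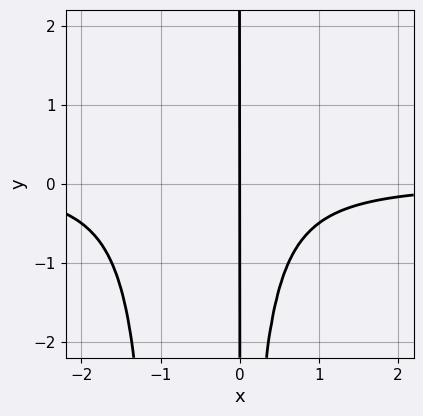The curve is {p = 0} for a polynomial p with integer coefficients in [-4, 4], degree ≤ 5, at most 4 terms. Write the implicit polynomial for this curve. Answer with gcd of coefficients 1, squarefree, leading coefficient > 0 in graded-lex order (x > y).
x^3*y + x^2*y + x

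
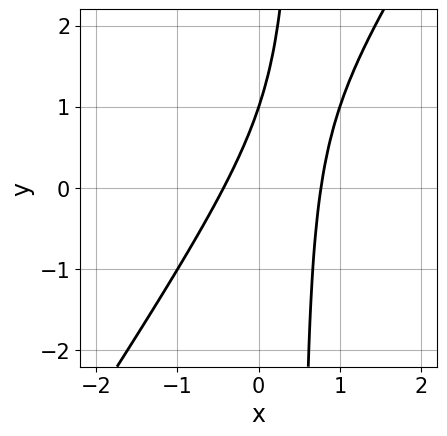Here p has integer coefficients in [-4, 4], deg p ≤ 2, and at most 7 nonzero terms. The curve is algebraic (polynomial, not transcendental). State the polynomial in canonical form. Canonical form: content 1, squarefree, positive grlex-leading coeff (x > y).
3*x^2 - 2*x*y - x + y - 1

deg p = 2. No degree-1 curve has this shape.
Reading off the gridlines: it crosses the y-axis at the gridline y = 1.
These observations pin down the coefficients.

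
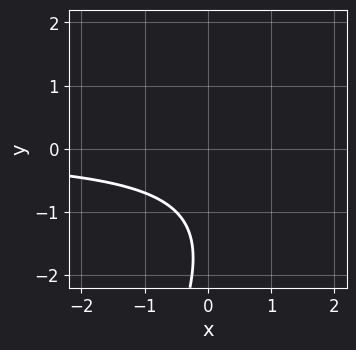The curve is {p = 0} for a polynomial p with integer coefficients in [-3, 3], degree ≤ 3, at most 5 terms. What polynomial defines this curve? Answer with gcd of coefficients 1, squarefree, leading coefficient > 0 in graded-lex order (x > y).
The degree is 2 — the shape is more complex than any degree-1 curve.
Reading off the gridlines: the curve avoids every integer y-axis point in the box; no x-intercept at any integer in the box.
Matching integer coefficients to the picture gives p.

2*x*y - y^2 - 3*y - 3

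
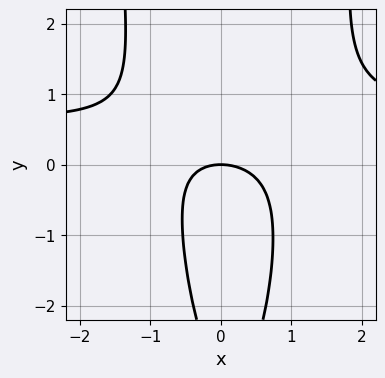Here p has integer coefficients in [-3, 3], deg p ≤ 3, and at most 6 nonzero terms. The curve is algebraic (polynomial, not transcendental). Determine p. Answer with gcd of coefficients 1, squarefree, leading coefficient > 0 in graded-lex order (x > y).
The degree is 3 — a generic line meets the curve in up to 3 points.
Checking where it meets the axes: it meets the y-axis at y = 0 (among the integer gridlines); it meets the x-axis at x = 0 (among the integer gridlines).
Putting this together gives p.

3*x^2*y - 2*x^2 - x*y - y^2 - 3*y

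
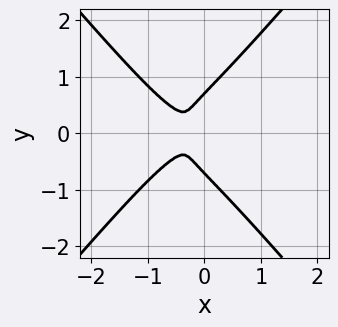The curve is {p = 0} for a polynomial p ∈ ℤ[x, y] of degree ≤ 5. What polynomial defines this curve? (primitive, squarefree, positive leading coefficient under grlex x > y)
x^4 + 2*x^2*y^2 - 2*y^4 + 3*x*y^2 + y^2

(a) deg p = 4. The shape is more complex than any degree-3 curve.
(b) Symmetries: the y ↦ −y reflection is a symmetry, so y appears only in even powers.
(c) Matching integer coefficients to the picture gives p.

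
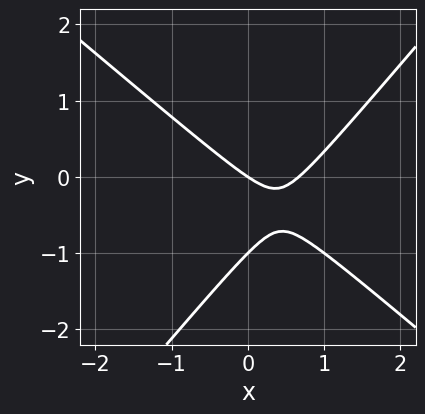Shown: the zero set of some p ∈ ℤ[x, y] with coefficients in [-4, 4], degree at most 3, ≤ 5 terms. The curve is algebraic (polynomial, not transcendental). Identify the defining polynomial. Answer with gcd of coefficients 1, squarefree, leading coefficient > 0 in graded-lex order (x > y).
(a) deg p = 2.
(b) Observable constraints: the y-axis gridline crossings are at y ∈ {-1, 0}; it meets the x-axis at x = 0 (among the integer gridlines).
(c) Fitting integer coefficients to these (and the overall shape) gives p.

3*x^2 + x*y - 3*y^2 - 2*x - 3*y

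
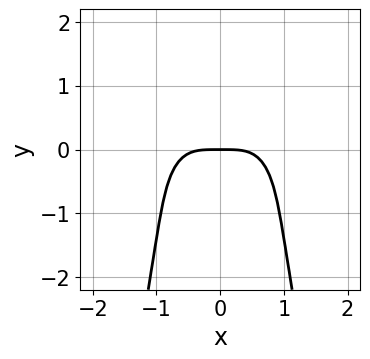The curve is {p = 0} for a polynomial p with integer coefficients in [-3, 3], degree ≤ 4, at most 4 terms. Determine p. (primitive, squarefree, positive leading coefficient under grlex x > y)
3*x^4 + 2*x^2*y^2 + y^3 + 3*y

Degree: no degree-3 curve has this shape, so deg p = 4.
Symmetries: it's symmetric under x → −x, forcing even powers of x.
Checking where it meets the axes: one y-axis crossing is at y = 0; one x-axis crossing is at x = 0.
Assembling these constraints gives the stated polynomial.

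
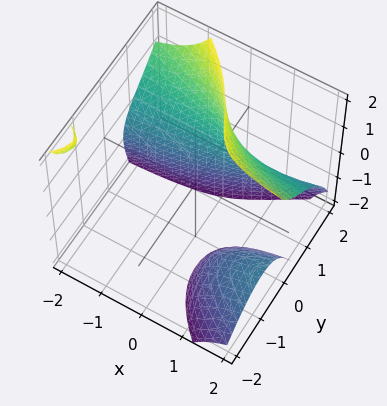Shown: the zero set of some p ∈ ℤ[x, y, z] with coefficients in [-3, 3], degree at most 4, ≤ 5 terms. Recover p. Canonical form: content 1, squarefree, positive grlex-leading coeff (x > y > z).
3*x*y*z + x*z^2 + 2*y^3 - 3

First, I count 3 distinct pieces. Treating them together as one polynomial.
Then, the degree is 3 — a generic line meets the surface in up to 3 points.
Then, from the visible intercepts: no z-intercept at any integer in the box; no x-intercept at any integer in the box.
Finally, these observations pin down the coefficients.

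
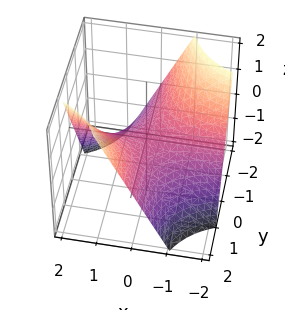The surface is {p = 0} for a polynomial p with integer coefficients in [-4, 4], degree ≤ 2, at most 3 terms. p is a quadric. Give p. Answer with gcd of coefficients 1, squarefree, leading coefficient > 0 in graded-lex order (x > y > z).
x*y - z

1. deg p = 2. A hyperbolic paraboloid; a quadric.
2. Reading off the gridlines: the visible y-axis segment lies entirely on the surface; it meets the z-axis at z = 0 (among the integer gridlines); the visible x-axis segment lies entirely on the surface.
3. Matching integer coefficients to the picture gives p.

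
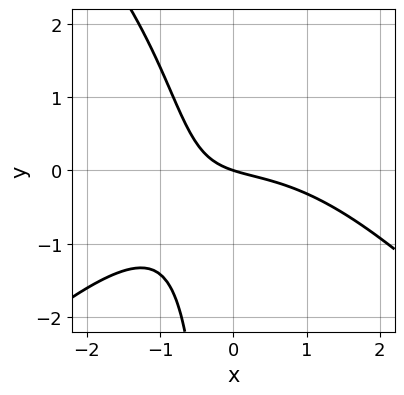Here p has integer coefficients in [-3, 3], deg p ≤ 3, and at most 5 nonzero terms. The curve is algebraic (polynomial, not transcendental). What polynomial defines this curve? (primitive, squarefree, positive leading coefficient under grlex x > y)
x^3 - x*y^2 + 3*x*y + x + 3*y

The degree is 3 — no degree-2 curve has this shape.
Against the integer gridlines: it meets the y-axis at y = 0 (among the integer gridlines); it crosses the x-axis at the gridline x = 0.
Putting this together gives p.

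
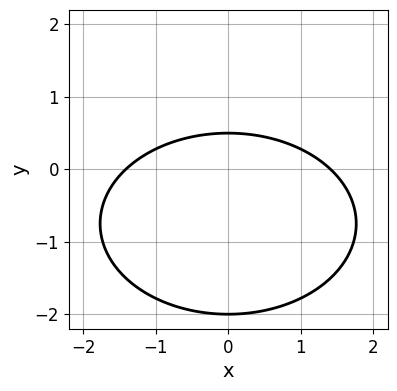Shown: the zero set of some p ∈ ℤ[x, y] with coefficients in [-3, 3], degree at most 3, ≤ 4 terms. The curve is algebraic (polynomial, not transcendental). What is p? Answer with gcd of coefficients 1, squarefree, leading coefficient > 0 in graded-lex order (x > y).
x^2 + 2*y^2 + 3*y - 2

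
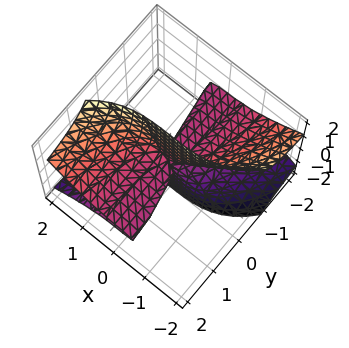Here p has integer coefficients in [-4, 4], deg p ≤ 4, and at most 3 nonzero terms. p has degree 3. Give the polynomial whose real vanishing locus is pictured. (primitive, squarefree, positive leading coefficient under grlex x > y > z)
x^3 - 3*y*z^2 - y*z

(a) deg p = 3. The shape is more complex than any degree-2 surface.
(b) Against the integer gridlines: one x-axis crossing is at x = 0; the visible y-axis segment lies entirely on the surface; the visible z-axis segment lies entirely on the surface.
(c) Matching integer coefficients to the picture gives p.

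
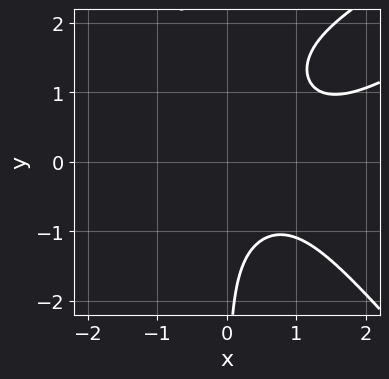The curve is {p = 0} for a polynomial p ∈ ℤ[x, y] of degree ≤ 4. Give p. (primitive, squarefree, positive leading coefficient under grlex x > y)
x^4 - 2*x^3*y + 2*x*y^3 - 3*x*y^2 + 3

1. deg p = 4.
2. From the visible intercepts: it misses every integer gridline on the y-axis; no x-intercept at any integer in the box.
3. These observations pin down the coefficients.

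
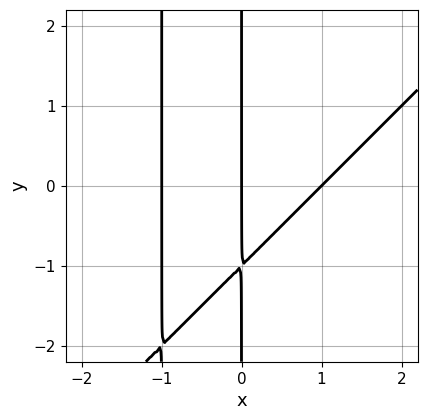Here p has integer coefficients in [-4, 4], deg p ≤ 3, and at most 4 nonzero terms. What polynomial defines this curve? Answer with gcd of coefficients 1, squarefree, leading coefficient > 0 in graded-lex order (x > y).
1. deg p = 3.
2. Reading off the gridlines: the visible y-axis segment lies entirely on the curve; the x-axis gridline crossings are at x ∈ {-1, 0, 1}.
3. Matching integer coefficients to the picture gives p.

x^3 - x^2*y - x*y - x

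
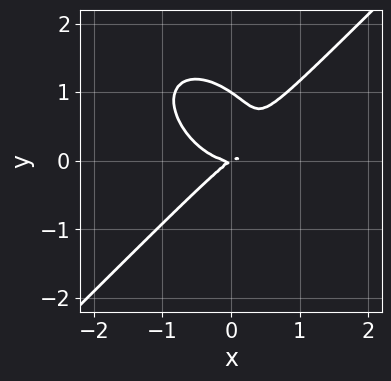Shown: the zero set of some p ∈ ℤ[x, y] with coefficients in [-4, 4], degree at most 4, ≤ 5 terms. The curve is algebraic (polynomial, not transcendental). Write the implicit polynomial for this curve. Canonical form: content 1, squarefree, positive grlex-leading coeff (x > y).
3*x^3 - 3*y^3 - 2*x*y + 3*y^2

First, degree: no degree-2 curve has this shape, so deg p = 3.
Next, reading off the gridlines: one x-axis crossing is at x = 0; among the integer gridlines, it crosses the y-axis at y ∈ {0, 1}.
Finally, matching integer coefficients to the picture gives p.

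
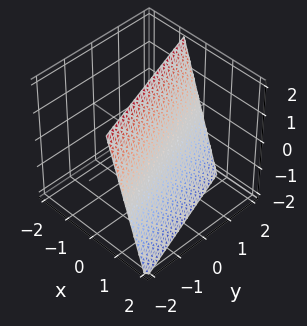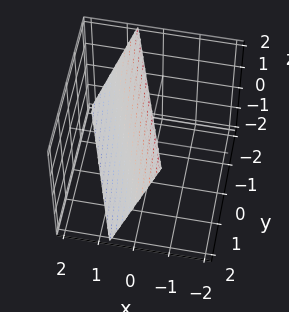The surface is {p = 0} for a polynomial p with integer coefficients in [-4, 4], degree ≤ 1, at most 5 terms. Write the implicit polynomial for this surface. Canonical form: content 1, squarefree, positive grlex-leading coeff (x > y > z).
The degree is 1 — the surface is flat (a plane).
Reading off the gridlines: one y-axis crossing is at y = 2; it meets the z-axis at z = 2 (among the integer gridlines).
Assembling these constraints gives the stated polynomial.

3*x + y + z - 2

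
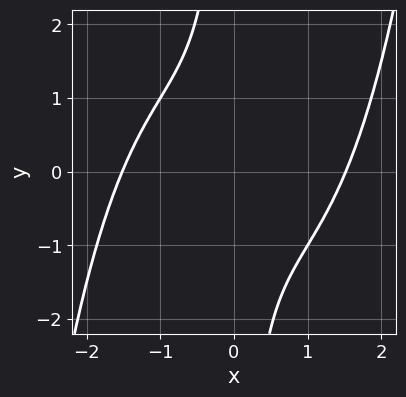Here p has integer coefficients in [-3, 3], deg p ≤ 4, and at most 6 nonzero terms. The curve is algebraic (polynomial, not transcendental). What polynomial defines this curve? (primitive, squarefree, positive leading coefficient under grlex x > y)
First, deg p = 4. No degree-3 curve has this shape.
Next, observable constraints: the curve avoids every integer y-axis point in the box.
Finally, these observations pin down the coefficients.

x^4 - x^2 - 3*x*y - 3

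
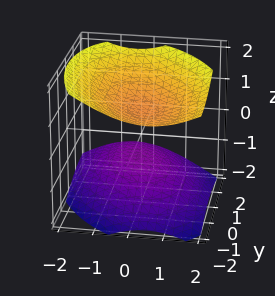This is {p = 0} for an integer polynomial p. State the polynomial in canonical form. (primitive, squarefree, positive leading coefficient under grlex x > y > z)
2*x^2 + x*y + y^2 + y*z - 3*z^2 + 3

There are 2 components. Treating them together as one polynomial.
Degree: a generic line meets the surface in up to 2 points, so deg p = 2.
Reading off the gridlines: among the integer gridlines, it crosses the z-axis at z ∈ {-1, 1}; it misses every integer gridline on the y-axis.
These observations pin down the coefficients.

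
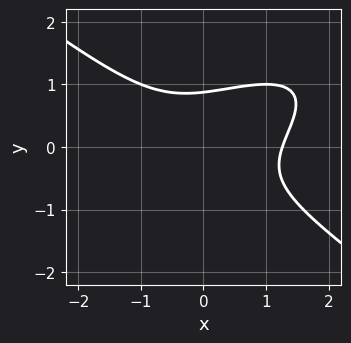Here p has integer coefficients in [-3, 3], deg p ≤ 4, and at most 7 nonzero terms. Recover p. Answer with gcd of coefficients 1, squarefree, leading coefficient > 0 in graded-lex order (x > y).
First, the degree is 3 — the shape is more complex than any degree-2 curve.
Finally, putting this together gives p.

x^3 - x^2*y - x*y^2 + 3*y^3 - 2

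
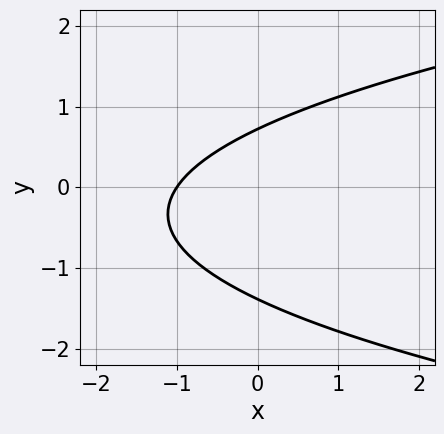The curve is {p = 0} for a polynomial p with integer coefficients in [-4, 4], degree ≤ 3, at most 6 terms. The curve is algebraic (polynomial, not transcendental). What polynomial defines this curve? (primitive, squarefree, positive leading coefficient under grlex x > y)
3*y^2 - 3*x + 2*y - 3

First, degree: the shape is more complex than any degree-1 curve, so deg p = 2.
Next, from the visible intercepts: it crosses the x-axis at the gridline x = -1.
Finally, together with the visible shape, these determine p as stated.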